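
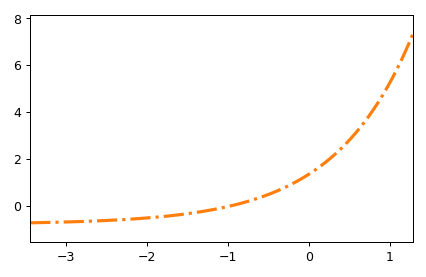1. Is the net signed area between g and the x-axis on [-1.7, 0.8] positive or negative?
positive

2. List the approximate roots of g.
-1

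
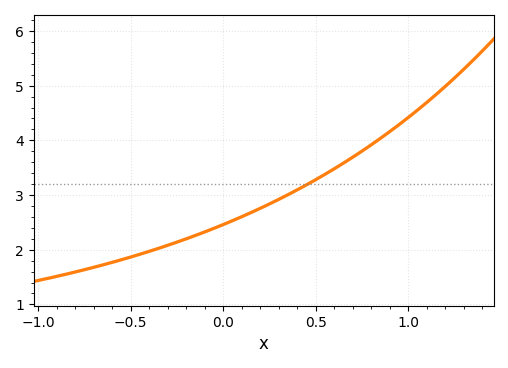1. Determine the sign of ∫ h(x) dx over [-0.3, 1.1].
positive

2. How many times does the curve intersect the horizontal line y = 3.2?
1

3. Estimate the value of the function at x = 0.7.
3.69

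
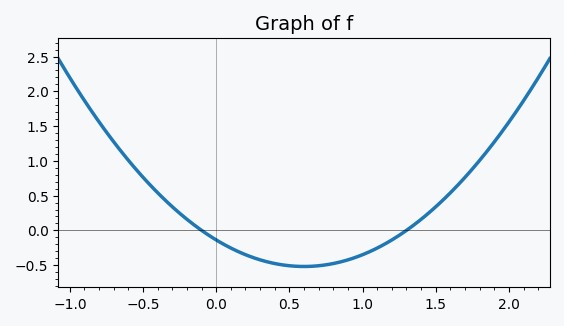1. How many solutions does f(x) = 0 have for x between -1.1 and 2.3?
2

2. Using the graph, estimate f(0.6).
-0.5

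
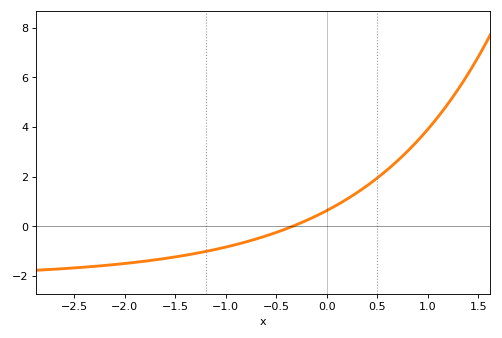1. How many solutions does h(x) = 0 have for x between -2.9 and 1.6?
1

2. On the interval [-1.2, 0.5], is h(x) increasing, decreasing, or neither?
increasing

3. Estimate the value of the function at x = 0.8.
3.02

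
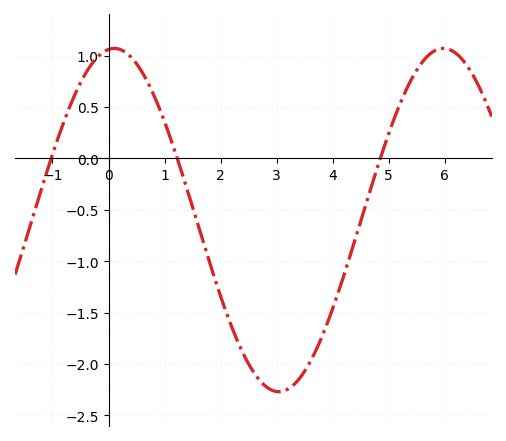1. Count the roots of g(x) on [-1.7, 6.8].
3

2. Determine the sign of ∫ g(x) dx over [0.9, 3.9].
negative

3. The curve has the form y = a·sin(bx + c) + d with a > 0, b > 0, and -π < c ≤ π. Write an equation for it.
y = 1.67sin(1.07x + 1.46) - 0.6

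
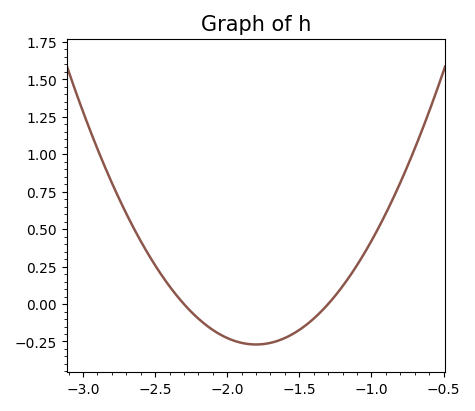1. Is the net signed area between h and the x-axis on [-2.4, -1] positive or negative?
negative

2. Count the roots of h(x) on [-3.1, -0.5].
2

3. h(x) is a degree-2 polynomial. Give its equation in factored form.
y = 1.08(x + 2.3)(x + 1.3)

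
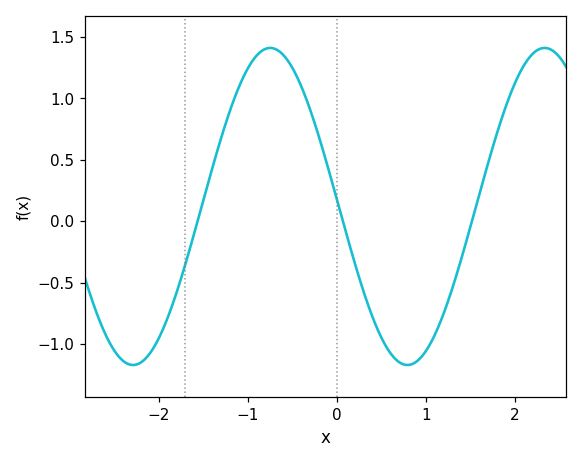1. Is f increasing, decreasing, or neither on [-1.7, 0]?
neither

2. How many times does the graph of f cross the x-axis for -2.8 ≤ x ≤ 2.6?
3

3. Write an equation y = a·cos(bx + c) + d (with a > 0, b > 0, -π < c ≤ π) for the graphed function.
y = 1.29cos(2.04x + 1.52) + 0.12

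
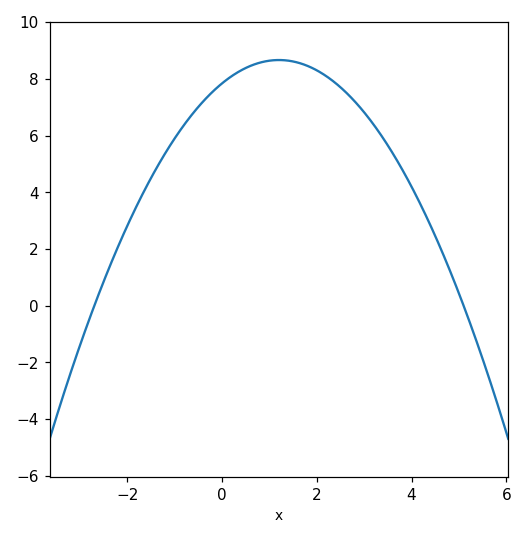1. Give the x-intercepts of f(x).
-2.8, 5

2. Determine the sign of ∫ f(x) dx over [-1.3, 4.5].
positive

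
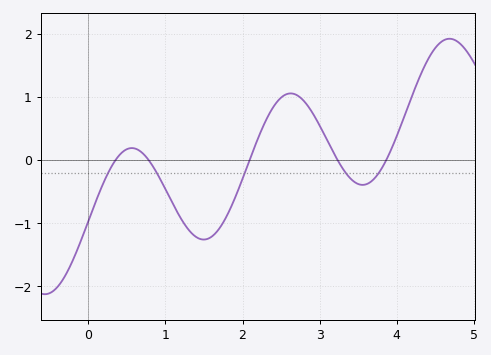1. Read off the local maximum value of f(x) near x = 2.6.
1.06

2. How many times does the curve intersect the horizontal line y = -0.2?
5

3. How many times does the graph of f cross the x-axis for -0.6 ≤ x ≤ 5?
5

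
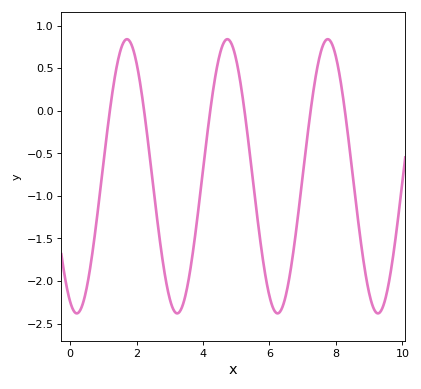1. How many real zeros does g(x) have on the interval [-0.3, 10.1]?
6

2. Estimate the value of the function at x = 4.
-0.7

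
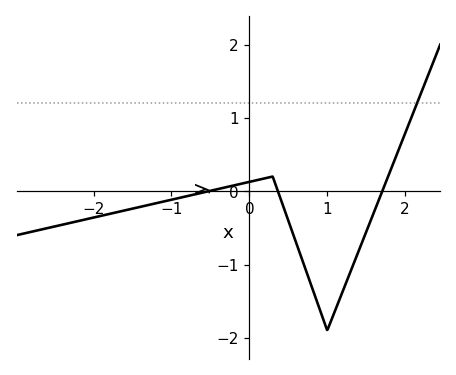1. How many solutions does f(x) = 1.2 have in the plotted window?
1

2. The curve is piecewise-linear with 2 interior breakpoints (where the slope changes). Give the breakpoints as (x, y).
(0.3, 0.2); (1, -1.9)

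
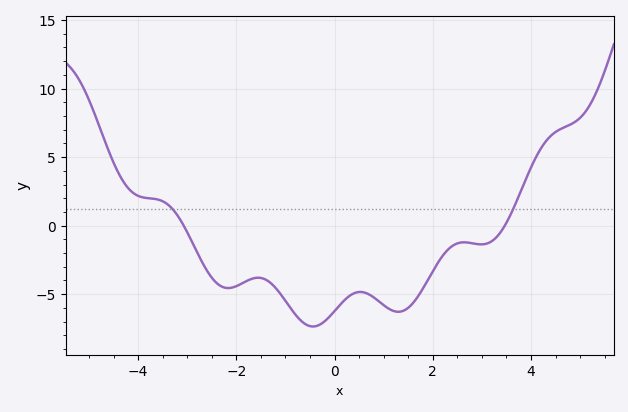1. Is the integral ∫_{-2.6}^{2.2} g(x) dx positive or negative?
negative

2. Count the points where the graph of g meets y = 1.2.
2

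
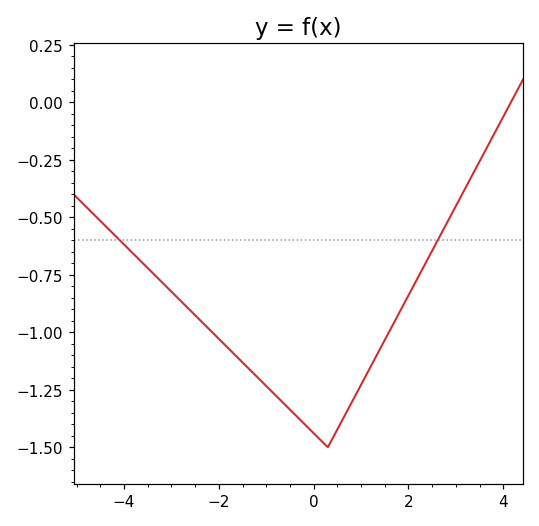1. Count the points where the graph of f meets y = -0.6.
2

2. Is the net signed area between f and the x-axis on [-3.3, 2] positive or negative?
negative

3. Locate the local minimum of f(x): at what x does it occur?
0.2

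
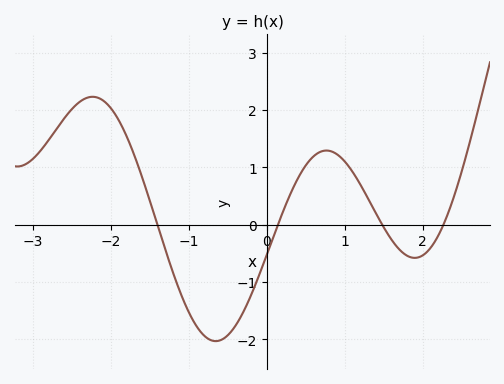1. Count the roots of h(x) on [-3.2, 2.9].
4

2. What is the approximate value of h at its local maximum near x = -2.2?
2.23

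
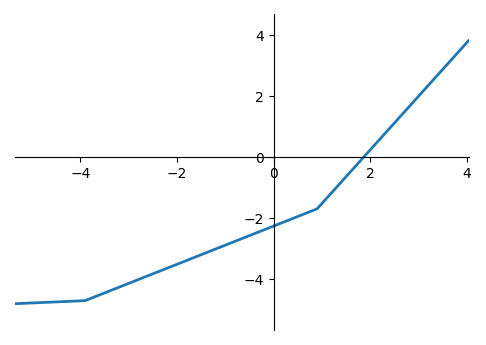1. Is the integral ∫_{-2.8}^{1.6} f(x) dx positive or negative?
negative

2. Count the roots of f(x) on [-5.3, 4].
1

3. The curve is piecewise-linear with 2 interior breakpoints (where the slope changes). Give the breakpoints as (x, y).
(-3.9, -4.7); (0.9, -1.7)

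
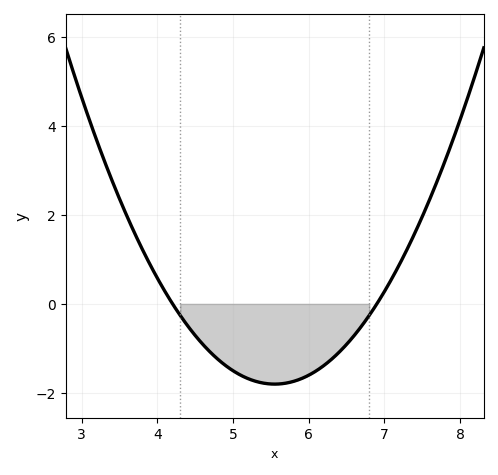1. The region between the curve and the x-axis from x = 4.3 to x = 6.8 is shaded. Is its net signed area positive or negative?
negative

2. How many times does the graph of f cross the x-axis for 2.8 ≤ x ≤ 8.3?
2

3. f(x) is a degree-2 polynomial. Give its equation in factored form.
y = 0.99(x - 4.2)(x - 6.9)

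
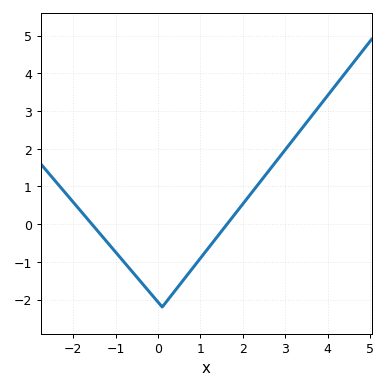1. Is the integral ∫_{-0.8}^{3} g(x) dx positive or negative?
negative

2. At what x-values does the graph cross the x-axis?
-1.6, 1.6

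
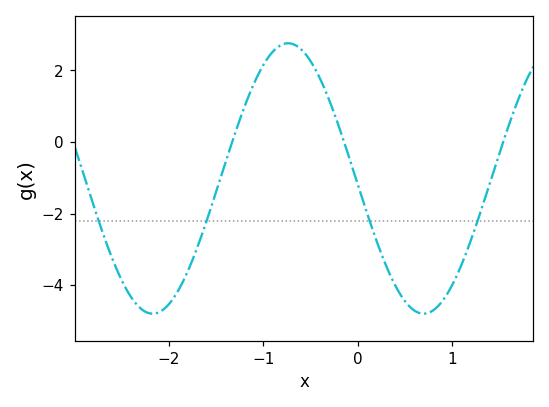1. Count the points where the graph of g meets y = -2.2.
4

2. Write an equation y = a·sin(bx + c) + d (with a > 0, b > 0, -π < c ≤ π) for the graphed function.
y = 3.78sin(2.19x - 3.1) - 1.02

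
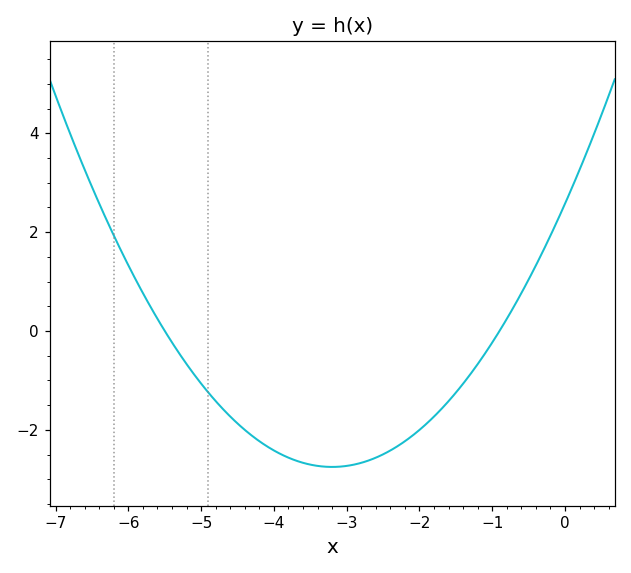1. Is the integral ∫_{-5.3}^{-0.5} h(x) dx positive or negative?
negative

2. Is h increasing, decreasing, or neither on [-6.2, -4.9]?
decreasing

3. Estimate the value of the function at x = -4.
-2.4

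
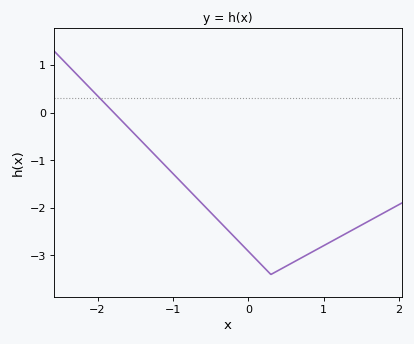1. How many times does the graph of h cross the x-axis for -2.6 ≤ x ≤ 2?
1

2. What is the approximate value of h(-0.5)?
-2.1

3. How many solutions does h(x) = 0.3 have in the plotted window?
1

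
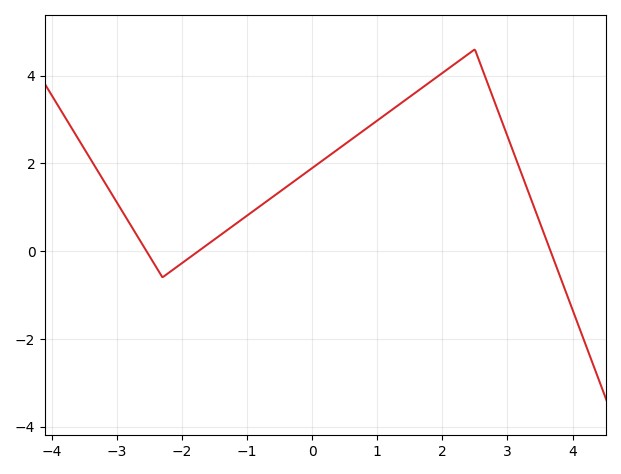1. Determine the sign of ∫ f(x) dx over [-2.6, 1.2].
positive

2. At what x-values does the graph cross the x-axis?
-2.55, -1.75, 3.66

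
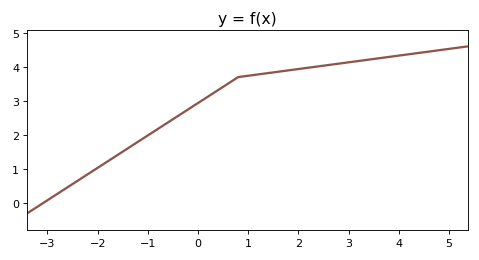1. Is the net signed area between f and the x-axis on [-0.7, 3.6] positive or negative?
positive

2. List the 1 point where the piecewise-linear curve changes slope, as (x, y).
(0.8, 3.7)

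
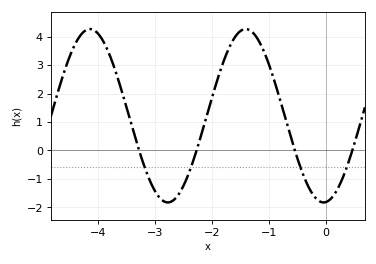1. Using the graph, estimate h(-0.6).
0.3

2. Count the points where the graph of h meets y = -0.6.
4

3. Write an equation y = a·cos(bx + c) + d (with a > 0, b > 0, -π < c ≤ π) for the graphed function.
y = 3.05cos(2.3x - 3) + 1.22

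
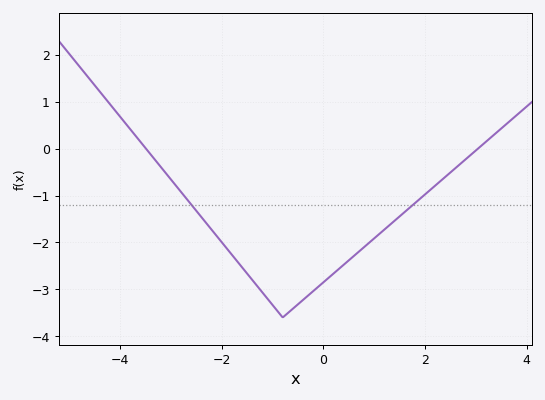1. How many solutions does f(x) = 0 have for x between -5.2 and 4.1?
2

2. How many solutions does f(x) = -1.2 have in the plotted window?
2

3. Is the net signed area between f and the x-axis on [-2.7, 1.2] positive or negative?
negative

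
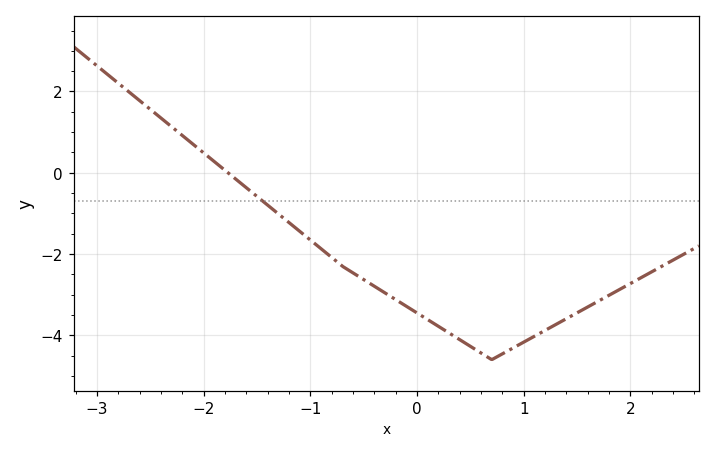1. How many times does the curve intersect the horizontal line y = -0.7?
1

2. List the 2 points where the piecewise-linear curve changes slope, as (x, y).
(-0.7, -2.3); (0.7, -4.6)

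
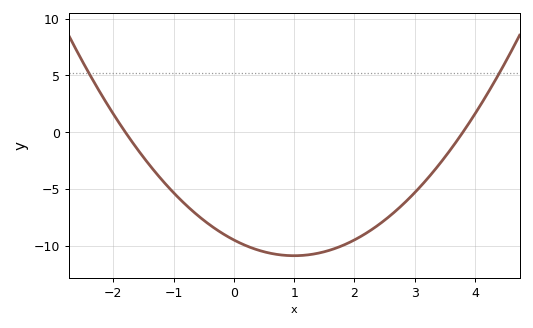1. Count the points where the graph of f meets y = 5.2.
2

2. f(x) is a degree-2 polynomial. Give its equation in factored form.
y = 1.39(x + 1.8)(x - 3.8)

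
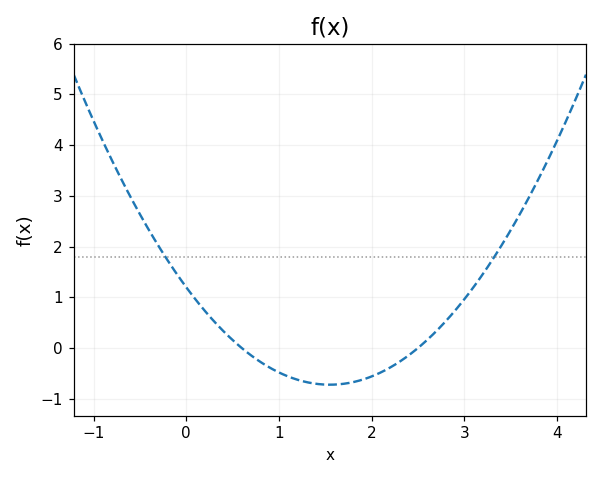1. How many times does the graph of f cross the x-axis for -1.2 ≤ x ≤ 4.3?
2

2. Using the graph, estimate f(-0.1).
1.5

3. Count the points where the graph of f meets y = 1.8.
2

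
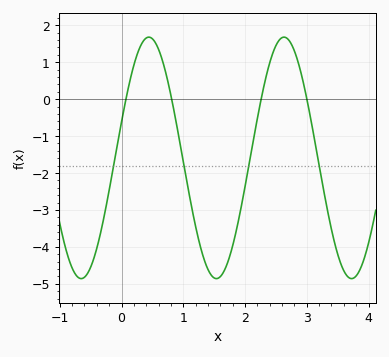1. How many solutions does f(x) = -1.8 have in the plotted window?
4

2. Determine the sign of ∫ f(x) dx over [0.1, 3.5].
negative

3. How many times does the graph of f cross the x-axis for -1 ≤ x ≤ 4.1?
4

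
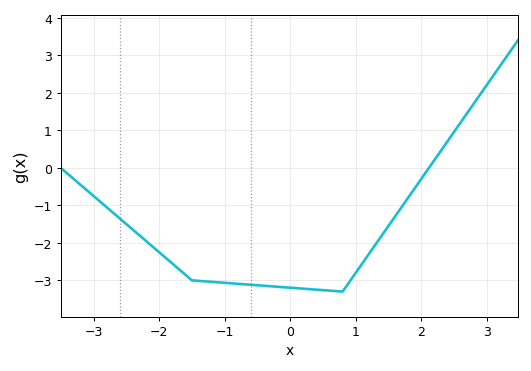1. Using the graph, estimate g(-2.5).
-1.5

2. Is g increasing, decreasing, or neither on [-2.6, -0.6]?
decreasing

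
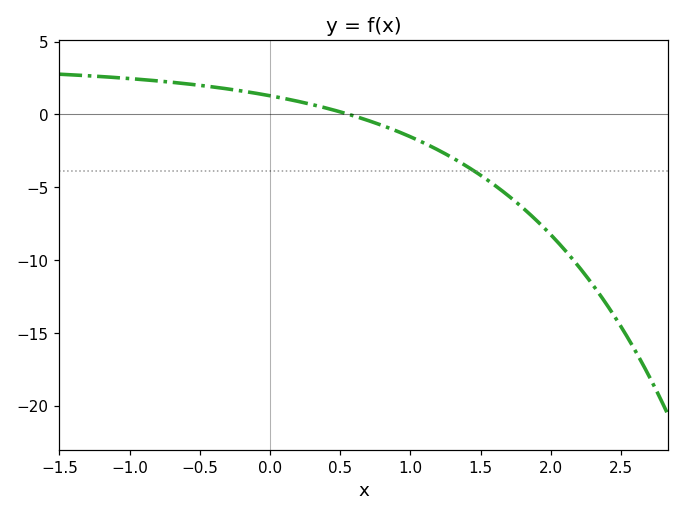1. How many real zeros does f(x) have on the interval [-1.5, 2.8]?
1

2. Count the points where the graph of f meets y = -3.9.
1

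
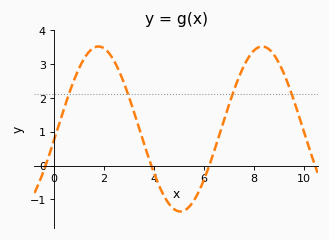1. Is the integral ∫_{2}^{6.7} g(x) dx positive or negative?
positive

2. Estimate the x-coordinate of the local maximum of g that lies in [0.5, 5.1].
1.8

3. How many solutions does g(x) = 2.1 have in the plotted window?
4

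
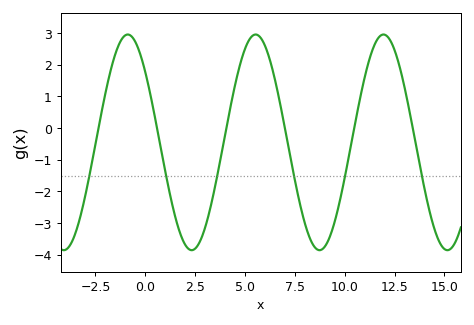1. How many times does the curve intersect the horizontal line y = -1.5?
6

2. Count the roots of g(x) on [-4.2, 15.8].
6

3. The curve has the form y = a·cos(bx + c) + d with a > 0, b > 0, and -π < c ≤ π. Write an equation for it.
y = 3.41cos(0.98x + 0.86) - 0.45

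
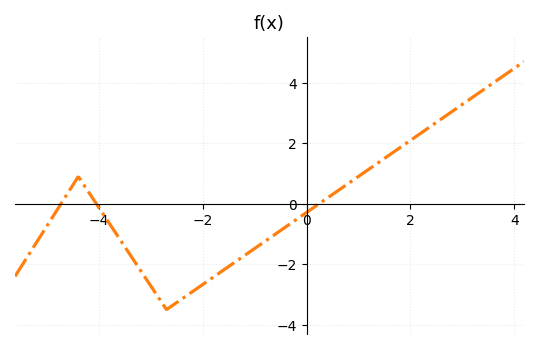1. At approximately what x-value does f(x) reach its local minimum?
-2.6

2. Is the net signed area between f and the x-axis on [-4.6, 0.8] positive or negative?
negative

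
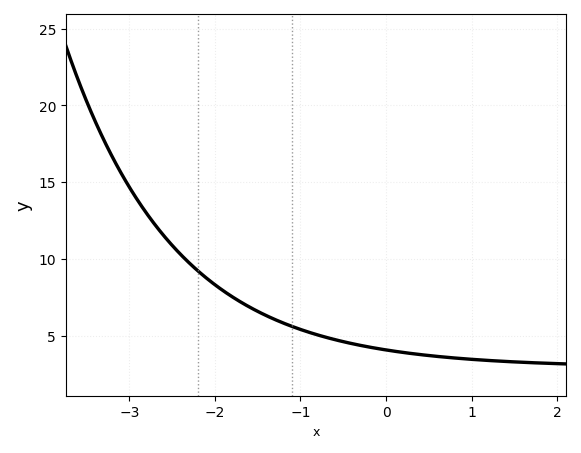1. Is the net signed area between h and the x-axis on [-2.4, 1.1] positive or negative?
positive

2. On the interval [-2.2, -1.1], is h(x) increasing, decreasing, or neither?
decreasing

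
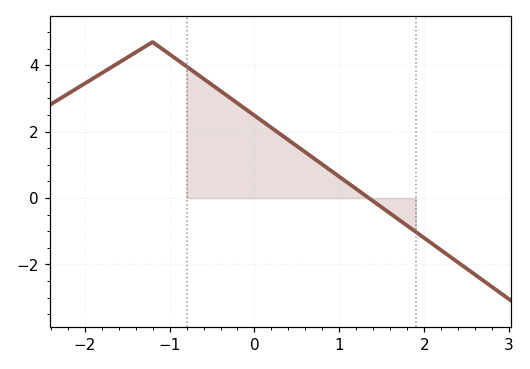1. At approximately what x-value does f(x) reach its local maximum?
-1.2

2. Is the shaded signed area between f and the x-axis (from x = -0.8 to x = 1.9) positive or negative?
positive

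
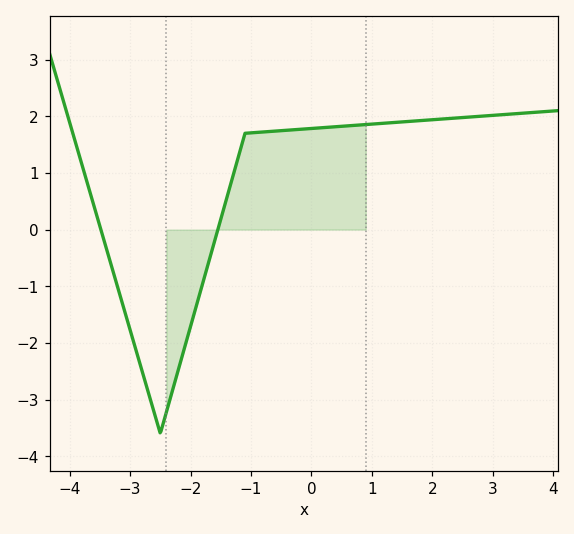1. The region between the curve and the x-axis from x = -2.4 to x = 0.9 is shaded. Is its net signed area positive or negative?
positive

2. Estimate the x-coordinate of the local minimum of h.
-2.4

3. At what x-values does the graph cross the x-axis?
-3.4, -1.6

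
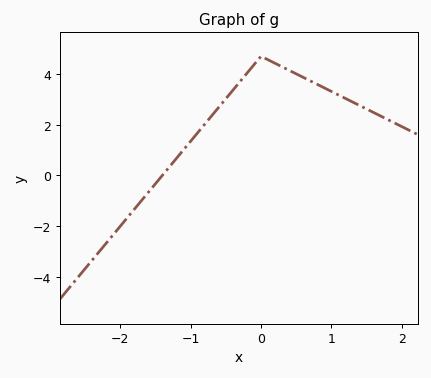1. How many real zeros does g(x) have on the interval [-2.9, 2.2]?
1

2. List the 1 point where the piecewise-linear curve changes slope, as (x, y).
(0, 4.7)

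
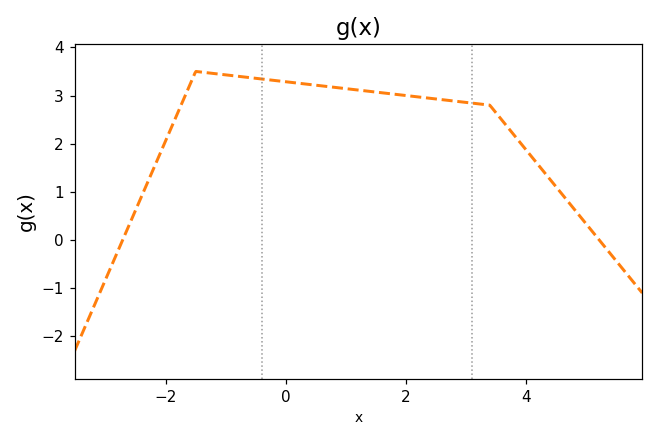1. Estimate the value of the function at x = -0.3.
3.3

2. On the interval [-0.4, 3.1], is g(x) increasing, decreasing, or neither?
decreasing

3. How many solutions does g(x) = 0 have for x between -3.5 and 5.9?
2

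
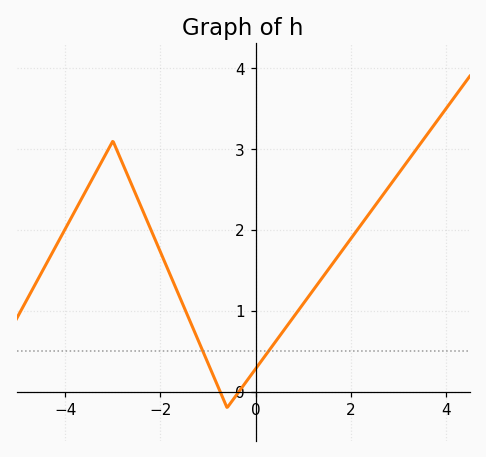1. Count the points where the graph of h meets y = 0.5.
2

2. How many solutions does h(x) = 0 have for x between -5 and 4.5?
2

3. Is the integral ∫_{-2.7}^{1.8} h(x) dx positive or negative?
positive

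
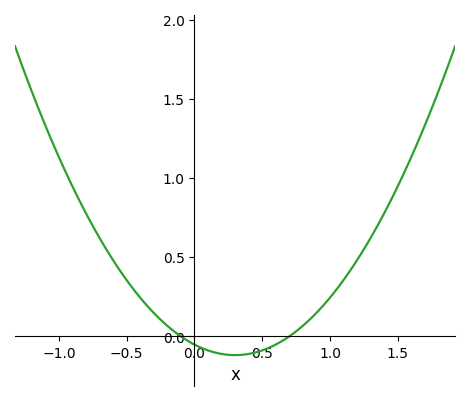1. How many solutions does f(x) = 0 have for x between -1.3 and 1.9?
2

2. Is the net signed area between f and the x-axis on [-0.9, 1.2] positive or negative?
positive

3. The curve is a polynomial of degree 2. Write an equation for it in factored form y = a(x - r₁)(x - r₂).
y = 0.74(x + 0.1)(x - 0.7)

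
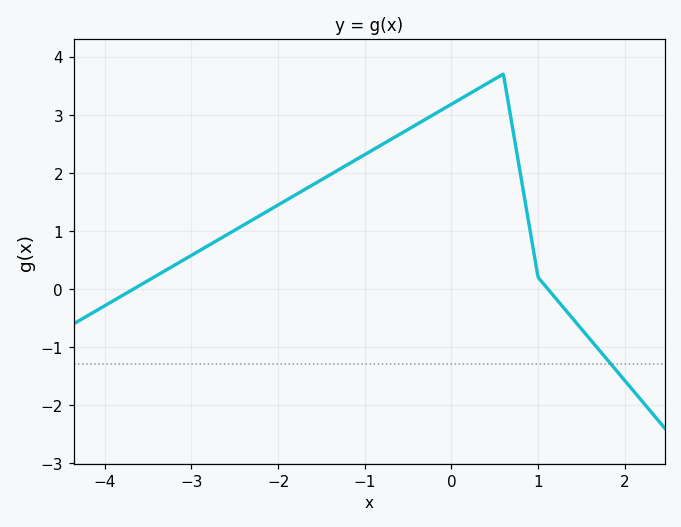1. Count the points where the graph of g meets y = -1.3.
1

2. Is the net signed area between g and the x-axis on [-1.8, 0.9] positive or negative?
positive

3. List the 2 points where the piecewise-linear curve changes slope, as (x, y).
(0.6, 3.7); (1, 0.2)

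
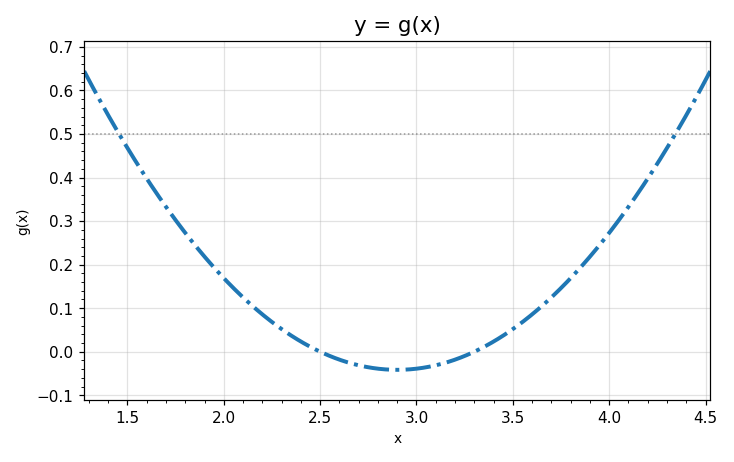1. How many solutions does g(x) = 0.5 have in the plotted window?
2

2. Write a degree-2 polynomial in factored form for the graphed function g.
y = 0.26(x - 2.5)(x - 3.3)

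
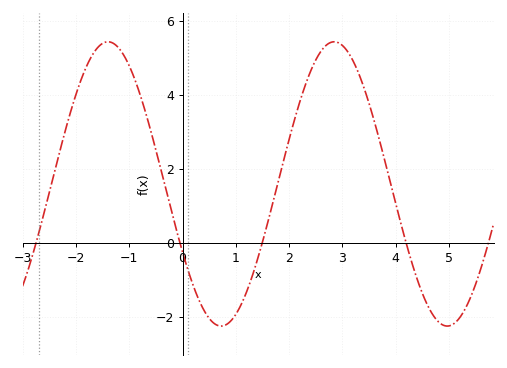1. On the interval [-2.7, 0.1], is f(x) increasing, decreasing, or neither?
neither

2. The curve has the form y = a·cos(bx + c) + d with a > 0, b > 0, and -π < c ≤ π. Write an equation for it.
y = 3.84cos(1.5x + 2.1) + 1.6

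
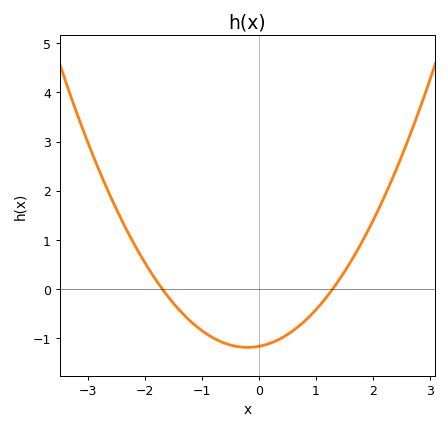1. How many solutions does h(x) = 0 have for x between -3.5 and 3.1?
2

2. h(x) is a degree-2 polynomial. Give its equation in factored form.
y = 0.53(x + 1.7)(x - 1.3)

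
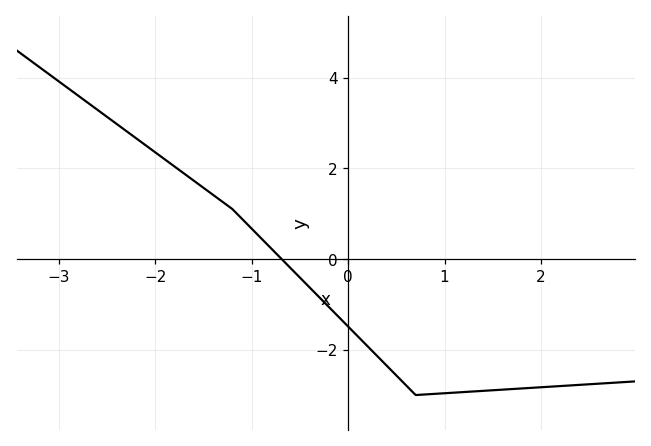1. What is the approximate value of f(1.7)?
-2.8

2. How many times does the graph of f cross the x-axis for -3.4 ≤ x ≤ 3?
1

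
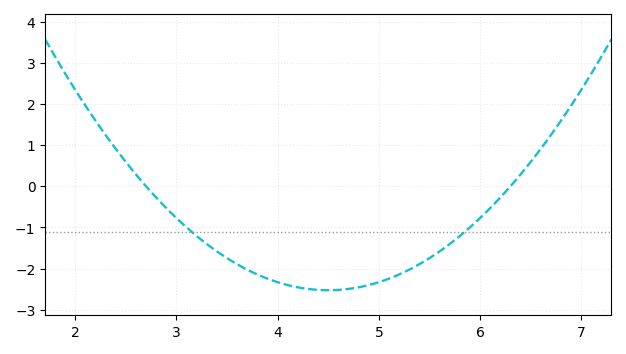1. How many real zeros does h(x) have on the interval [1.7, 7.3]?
2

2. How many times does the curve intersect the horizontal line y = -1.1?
2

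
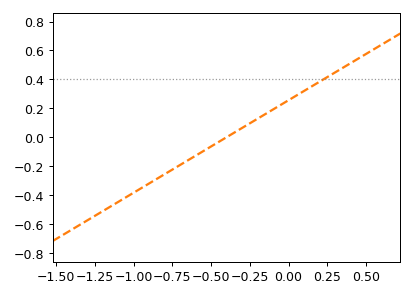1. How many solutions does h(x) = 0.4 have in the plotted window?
1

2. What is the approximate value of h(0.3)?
0.448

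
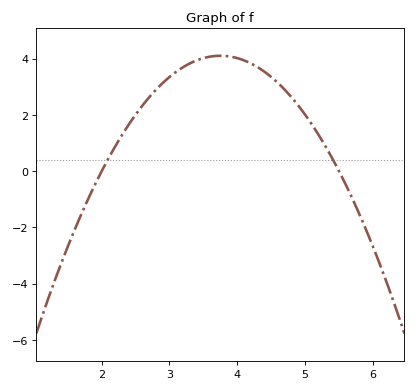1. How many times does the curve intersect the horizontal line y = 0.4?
2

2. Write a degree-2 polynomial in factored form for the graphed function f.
y = -1.34(x - 2)(x - 5.5)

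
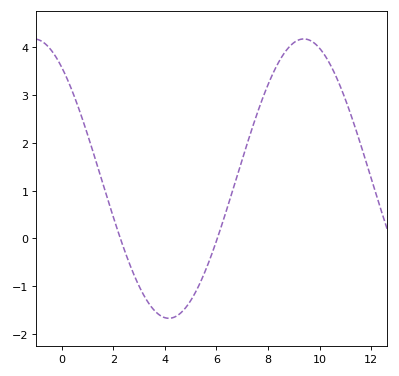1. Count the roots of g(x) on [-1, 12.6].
2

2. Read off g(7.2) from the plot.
2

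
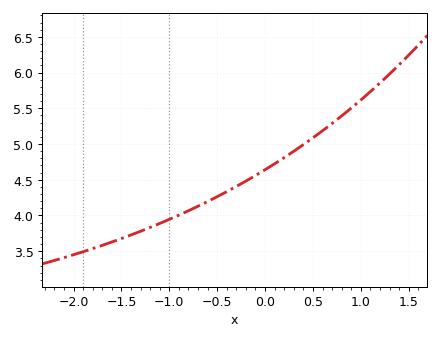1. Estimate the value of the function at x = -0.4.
4.33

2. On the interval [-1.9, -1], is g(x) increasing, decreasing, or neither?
increasing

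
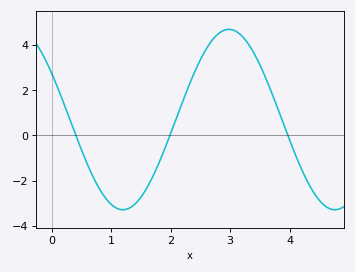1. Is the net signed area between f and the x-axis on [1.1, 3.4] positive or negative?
positive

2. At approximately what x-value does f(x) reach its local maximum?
2.98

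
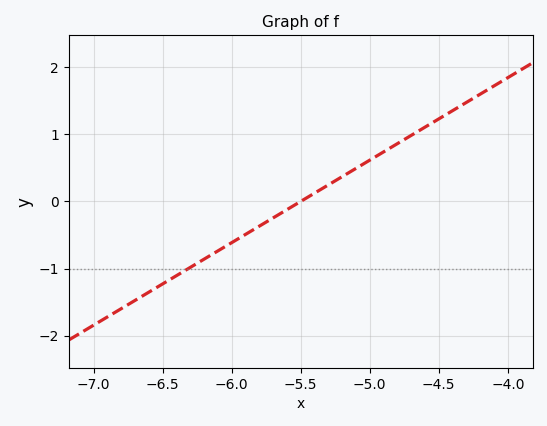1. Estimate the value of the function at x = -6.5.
-1.2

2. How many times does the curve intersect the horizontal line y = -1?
1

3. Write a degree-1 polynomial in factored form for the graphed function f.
y = 1.23(x + 5.5)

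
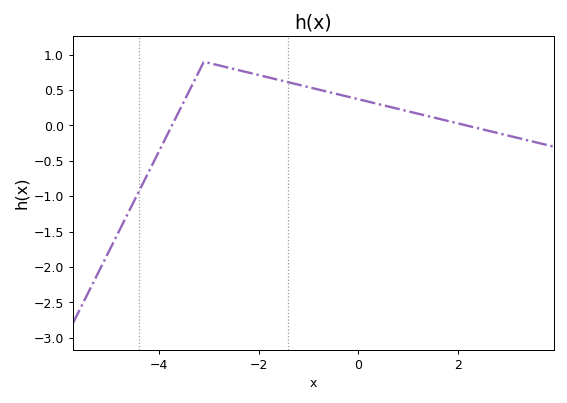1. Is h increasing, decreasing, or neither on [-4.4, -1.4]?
neither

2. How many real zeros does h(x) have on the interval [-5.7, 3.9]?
2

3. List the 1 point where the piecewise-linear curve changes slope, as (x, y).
(-3.1, 0.9)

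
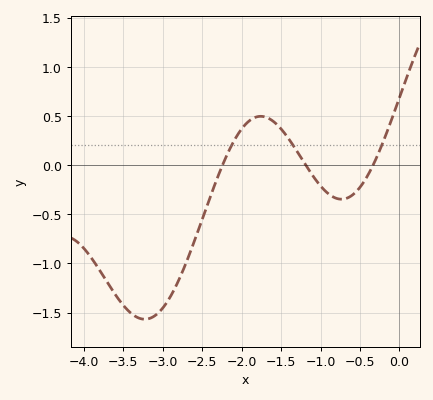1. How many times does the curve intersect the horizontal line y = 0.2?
3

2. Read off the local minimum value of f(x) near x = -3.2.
-1.57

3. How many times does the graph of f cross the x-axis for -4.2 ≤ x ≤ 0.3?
3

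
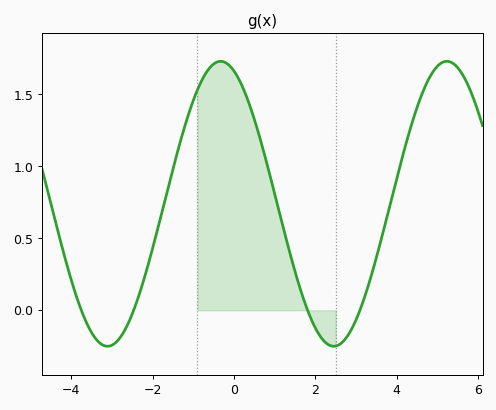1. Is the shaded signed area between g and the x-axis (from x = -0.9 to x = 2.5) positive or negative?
positive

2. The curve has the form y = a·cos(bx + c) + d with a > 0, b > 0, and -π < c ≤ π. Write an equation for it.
y = 0.99cos(1.1x + 0.37) + 0.74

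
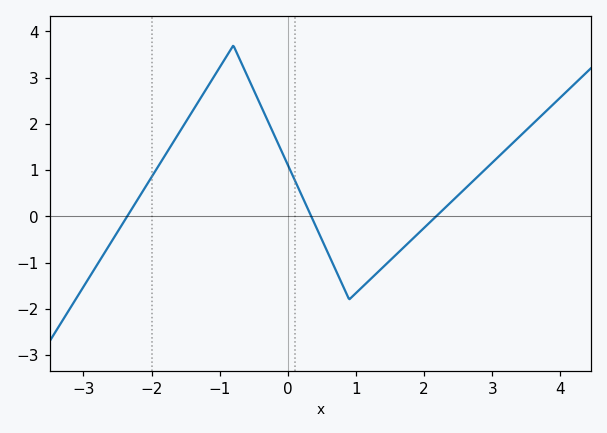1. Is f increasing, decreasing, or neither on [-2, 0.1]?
neither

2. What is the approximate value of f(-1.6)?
1.8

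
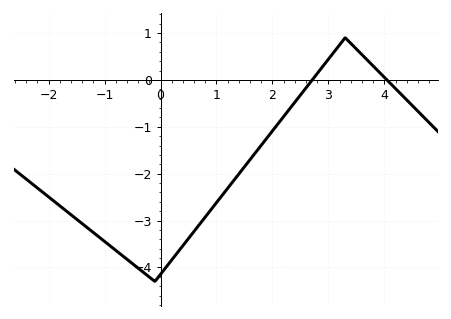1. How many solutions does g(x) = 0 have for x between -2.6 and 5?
2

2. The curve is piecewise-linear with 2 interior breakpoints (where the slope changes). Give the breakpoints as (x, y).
(-0.1, -4.3); (3.3, 0.9)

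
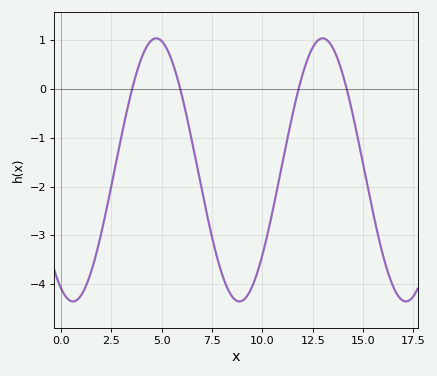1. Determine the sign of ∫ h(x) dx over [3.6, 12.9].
negative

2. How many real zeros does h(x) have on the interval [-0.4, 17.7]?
4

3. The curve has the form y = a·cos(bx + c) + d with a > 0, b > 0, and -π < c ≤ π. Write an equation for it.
y = 2.69cos(0.76x + 2.7) - 1.66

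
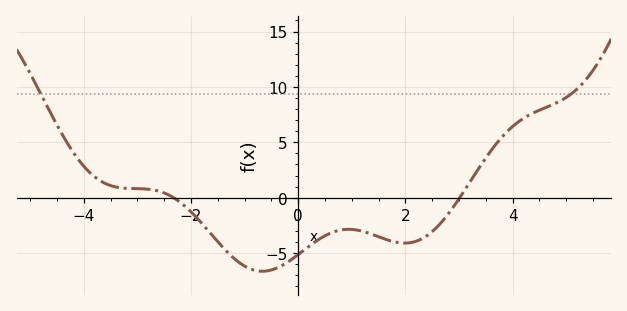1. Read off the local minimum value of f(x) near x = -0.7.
-6.64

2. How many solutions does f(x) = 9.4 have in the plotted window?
2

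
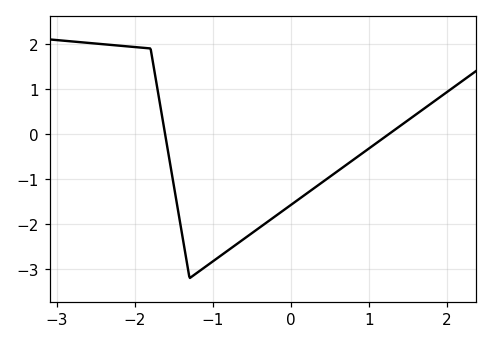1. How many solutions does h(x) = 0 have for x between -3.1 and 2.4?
2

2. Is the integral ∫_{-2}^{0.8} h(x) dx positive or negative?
negative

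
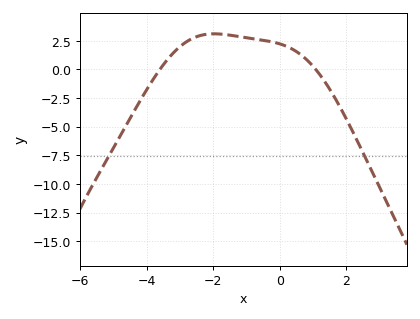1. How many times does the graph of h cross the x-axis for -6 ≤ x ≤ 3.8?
2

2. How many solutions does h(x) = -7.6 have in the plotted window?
2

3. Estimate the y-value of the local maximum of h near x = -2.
3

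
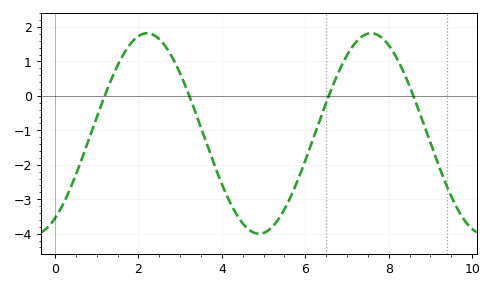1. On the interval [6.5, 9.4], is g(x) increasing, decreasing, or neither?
neither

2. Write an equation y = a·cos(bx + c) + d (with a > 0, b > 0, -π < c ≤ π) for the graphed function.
y = 2.91cos(1.17x - 2.58) - 1.09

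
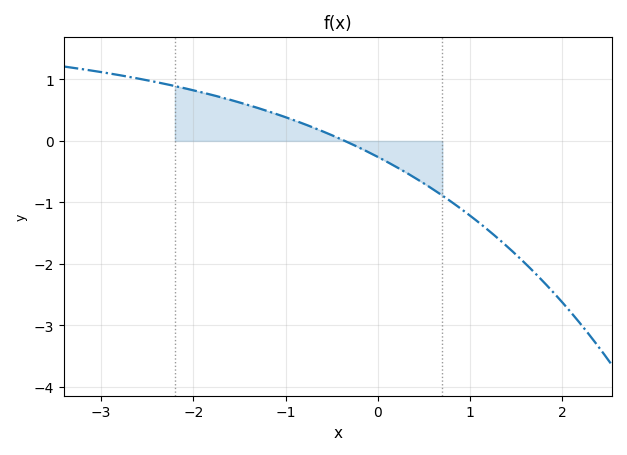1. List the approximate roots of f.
-0.4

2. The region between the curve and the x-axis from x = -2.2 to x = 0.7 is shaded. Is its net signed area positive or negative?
positive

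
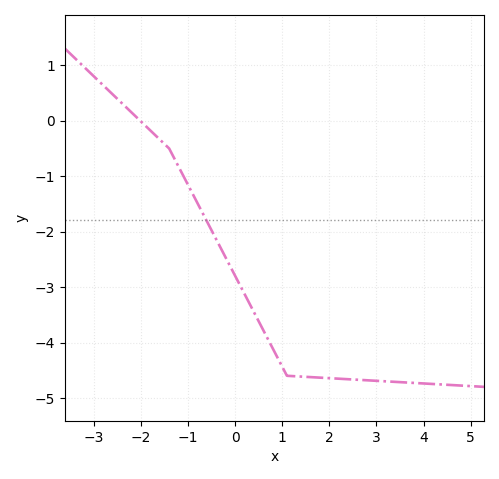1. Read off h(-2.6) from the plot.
0.476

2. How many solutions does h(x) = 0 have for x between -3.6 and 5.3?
1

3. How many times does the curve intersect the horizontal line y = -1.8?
1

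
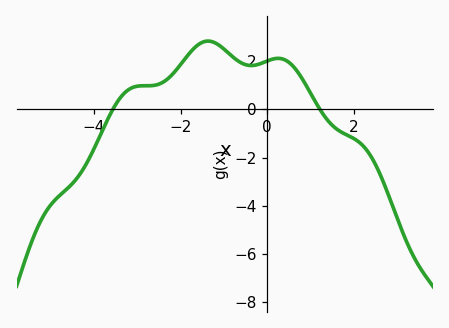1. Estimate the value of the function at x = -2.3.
1.2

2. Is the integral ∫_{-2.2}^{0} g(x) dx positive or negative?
positive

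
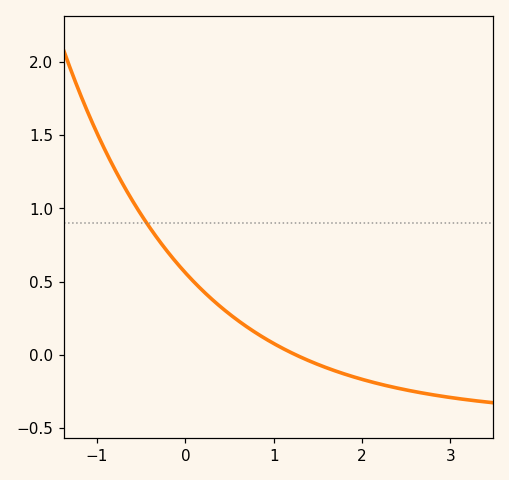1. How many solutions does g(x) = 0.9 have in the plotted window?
1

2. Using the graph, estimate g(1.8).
-0.15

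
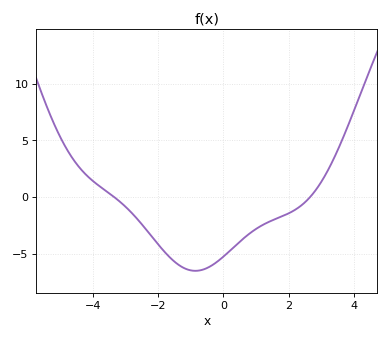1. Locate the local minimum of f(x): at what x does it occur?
-0.863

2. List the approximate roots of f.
-3.36, 2.66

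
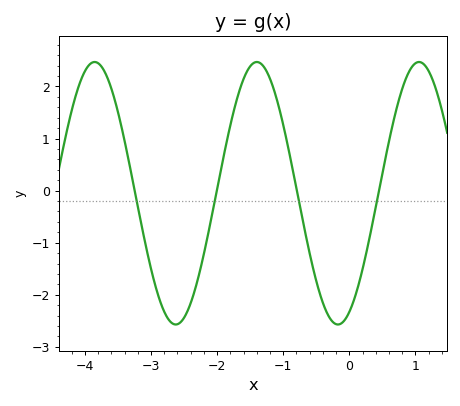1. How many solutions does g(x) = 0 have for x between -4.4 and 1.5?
4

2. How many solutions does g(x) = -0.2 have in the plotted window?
4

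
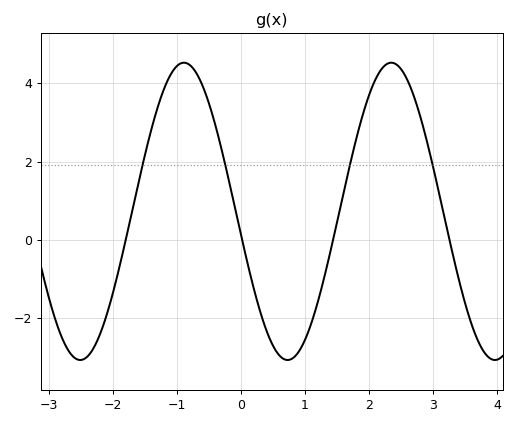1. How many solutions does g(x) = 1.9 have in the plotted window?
4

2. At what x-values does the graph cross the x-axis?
-1.8, 0.022, 1.44, 3.26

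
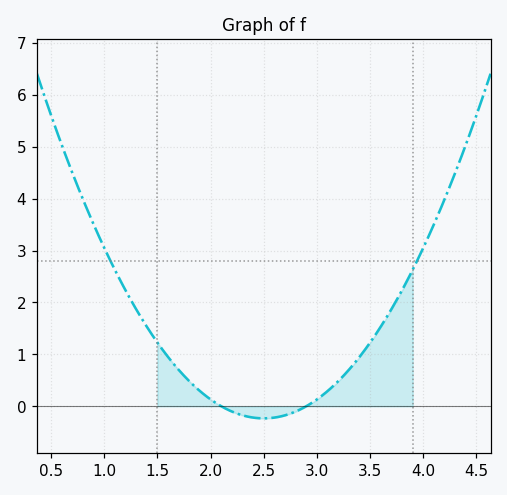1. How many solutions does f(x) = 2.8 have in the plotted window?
2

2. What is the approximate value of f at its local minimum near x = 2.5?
-0.2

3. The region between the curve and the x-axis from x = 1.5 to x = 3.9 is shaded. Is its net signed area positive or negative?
positive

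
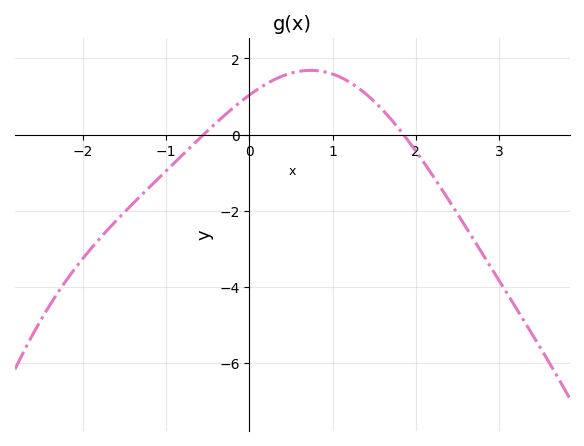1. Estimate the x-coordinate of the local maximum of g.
0.736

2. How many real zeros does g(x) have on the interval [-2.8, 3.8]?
2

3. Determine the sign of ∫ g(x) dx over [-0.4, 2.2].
positive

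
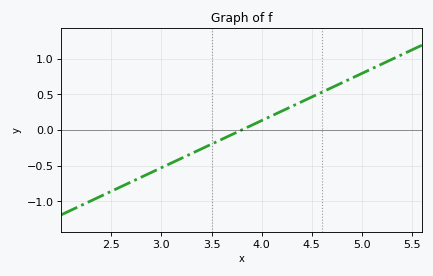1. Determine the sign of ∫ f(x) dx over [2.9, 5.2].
positive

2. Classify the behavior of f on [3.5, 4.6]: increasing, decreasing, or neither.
increasing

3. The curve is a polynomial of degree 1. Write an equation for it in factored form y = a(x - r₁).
y = 0.66(x - 3.8)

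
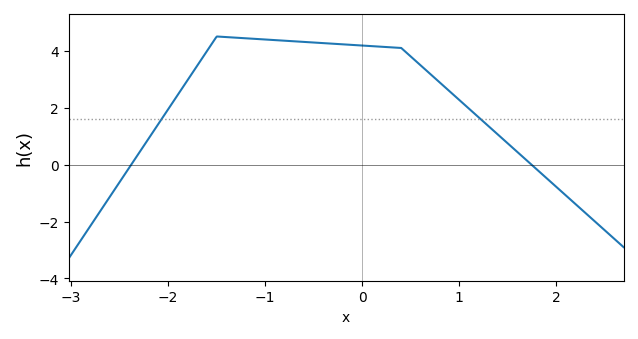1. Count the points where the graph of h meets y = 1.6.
2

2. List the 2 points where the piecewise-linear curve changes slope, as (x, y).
(-1.5, 4.5); (0.4, 4.1)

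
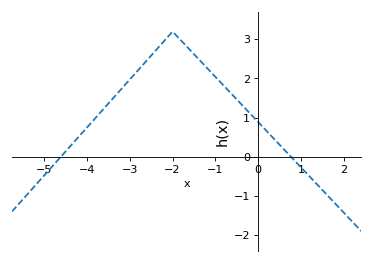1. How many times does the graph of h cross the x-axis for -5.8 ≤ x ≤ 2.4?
2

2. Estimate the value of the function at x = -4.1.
0.6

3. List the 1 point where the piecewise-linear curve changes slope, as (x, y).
(-2, 3.2)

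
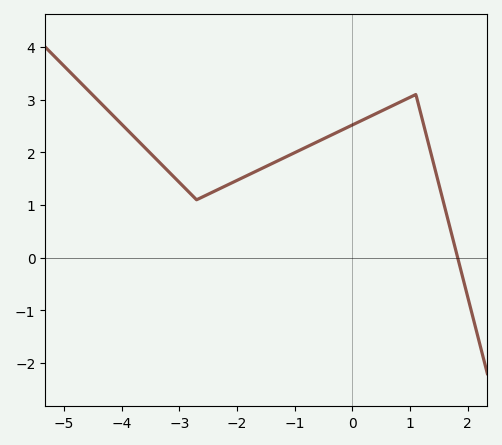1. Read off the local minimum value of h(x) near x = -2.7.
1.1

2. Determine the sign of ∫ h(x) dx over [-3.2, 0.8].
positive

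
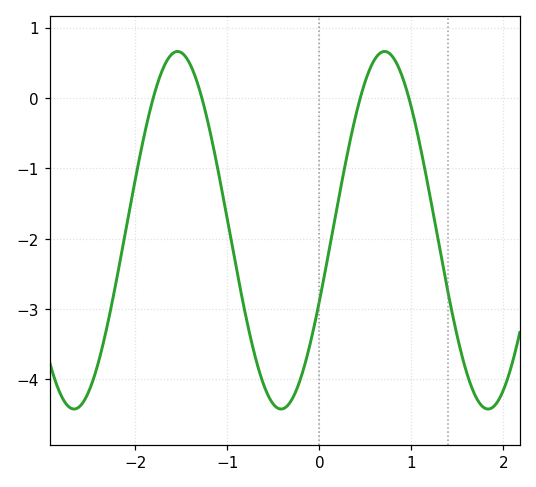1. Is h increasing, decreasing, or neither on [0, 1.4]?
neither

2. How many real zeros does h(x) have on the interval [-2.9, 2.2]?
4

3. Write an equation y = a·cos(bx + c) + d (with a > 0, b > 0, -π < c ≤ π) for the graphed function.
y = 2.54cos(2.79x - 1.98) - 1.88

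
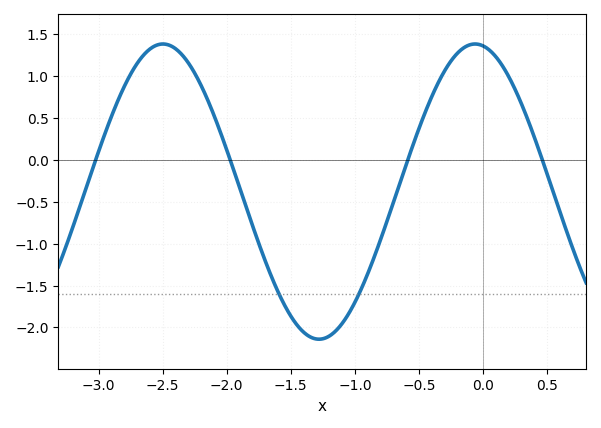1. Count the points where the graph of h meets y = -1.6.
2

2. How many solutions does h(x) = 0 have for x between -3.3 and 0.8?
4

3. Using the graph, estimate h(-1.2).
-2.1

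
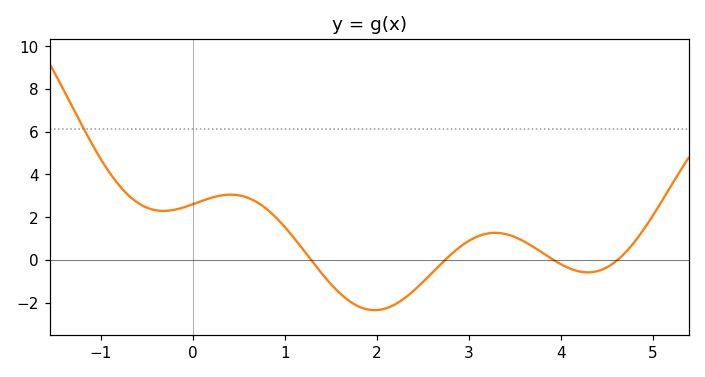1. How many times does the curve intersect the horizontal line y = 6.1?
1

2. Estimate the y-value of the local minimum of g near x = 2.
-2.35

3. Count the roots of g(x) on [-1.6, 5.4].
4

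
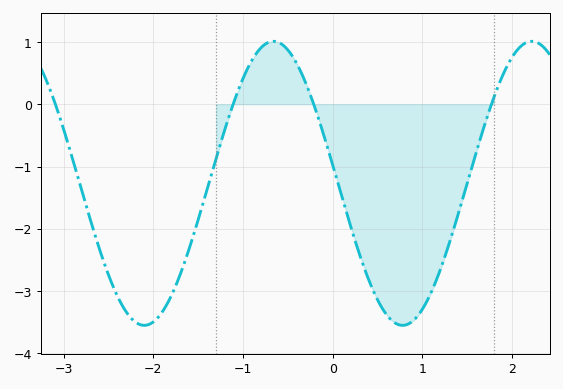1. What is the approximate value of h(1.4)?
-1.77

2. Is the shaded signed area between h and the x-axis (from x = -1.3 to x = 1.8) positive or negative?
negative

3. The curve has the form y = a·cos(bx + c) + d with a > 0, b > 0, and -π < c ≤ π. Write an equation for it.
y = 2.28cos(2.18x + 1.44) - 1.27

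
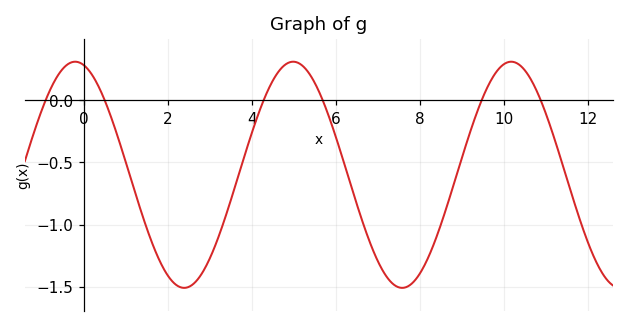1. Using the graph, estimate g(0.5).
-0.01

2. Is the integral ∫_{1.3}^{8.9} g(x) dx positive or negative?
negative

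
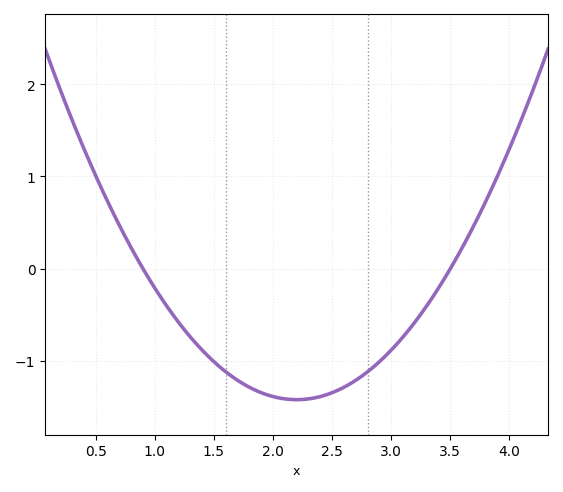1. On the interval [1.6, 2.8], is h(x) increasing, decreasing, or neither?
neither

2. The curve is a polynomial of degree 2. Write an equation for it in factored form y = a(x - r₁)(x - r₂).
y = 0.84(x - 0.9)(x - 3.5)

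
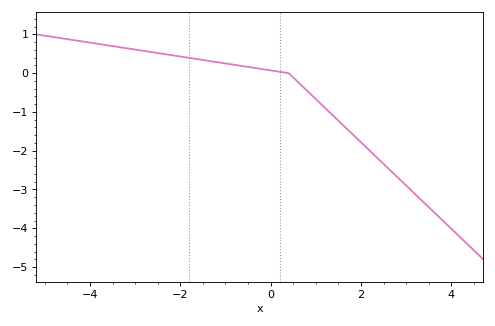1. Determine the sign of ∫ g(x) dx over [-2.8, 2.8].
negative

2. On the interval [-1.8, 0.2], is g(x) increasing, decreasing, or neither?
decreasing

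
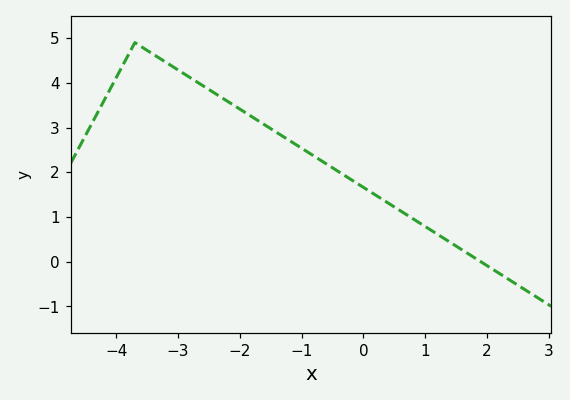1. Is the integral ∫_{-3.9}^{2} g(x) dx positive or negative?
positive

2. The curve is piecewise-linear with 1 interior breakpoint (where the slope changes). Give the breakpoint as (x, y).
(-3.7, 4.9)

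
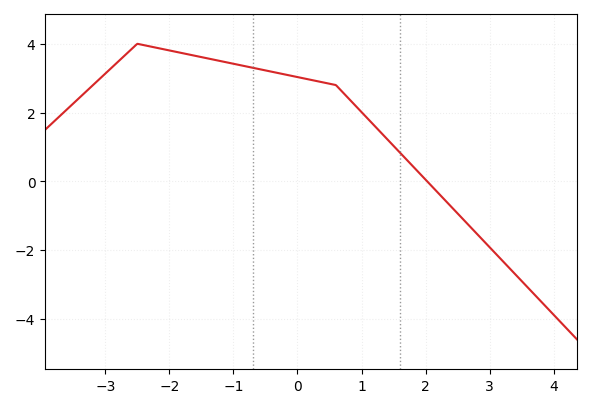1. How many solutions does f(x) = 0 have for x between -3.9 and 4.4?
1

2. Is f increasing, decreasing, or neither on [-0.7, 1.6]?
decreasing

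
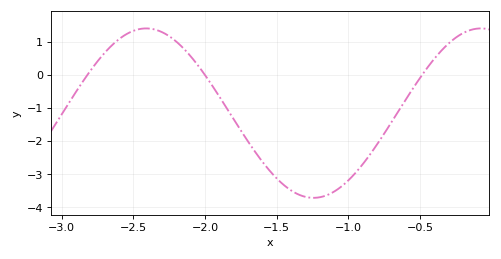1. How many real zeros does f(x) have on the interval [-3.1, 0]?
3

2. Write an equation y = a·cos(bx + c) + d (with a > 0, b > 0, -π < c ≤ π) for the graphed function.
y = 2.56cos(2.7x + 0.2) - 1.16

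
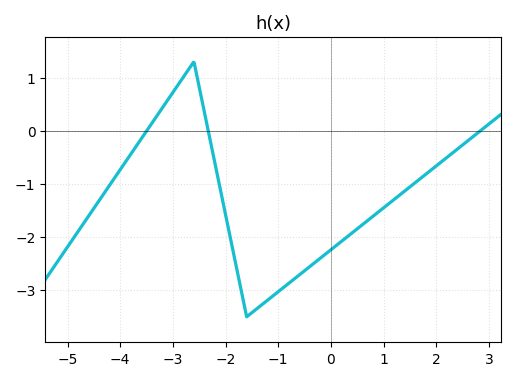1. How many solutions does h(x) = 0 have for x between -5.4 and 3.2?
3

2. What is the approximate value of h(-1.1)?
-3.1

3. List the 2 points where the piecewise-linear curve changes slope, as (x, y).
(-2.6, 1.3); (-1.6, -3.5)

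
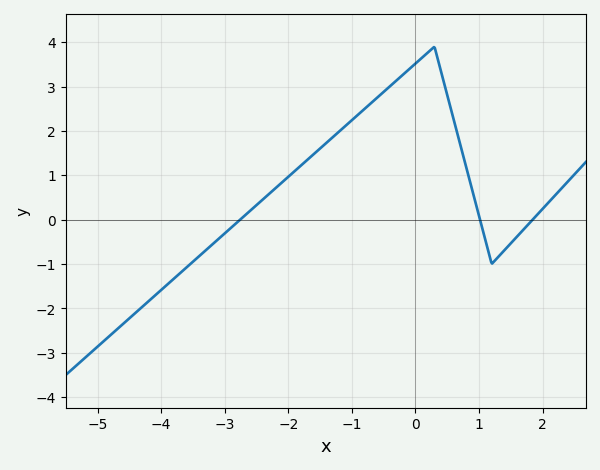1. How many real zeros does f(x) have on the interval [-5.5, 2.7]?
3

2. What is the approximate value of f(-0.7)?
2.6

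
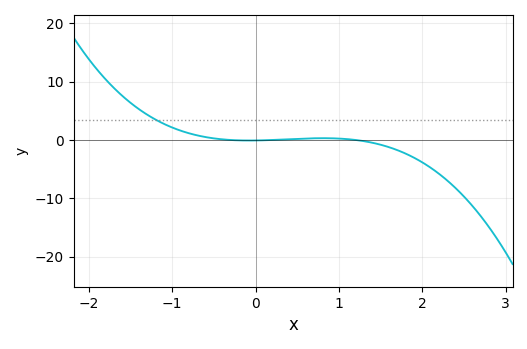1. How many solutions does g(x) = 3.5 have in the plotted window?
1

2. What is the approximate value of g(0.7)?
0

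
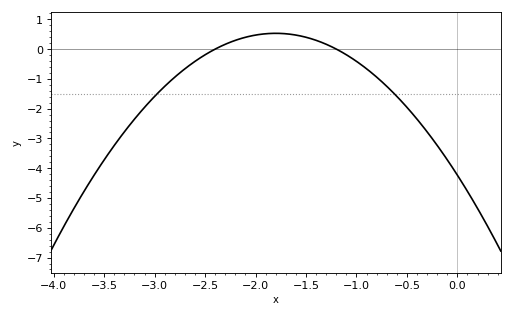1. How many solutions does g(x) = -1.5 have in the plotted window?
2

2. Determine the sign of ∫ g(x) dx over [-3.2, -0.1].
negative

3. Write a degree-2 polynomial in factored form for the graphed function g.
y = -1.47(x + 2.4)(x + 1.2)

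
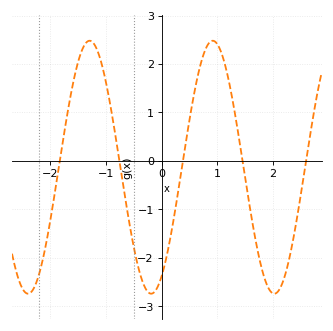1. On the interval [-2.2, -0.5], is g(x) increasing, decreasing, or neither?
neither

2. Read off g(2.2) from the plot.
-2.43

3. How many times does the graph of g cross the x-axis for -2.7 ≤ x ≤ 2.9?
5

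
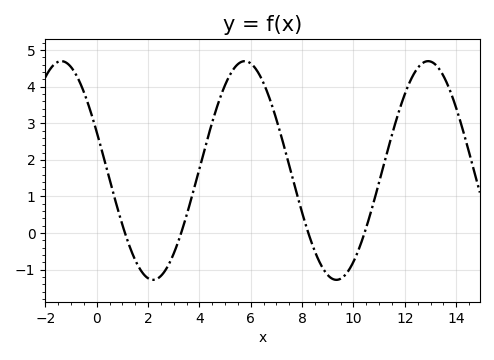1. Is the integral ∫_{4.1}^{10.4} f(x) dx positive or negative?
positive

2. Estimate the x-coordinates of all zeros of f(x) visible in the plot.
1.1, 3.29, 8.24, 10.4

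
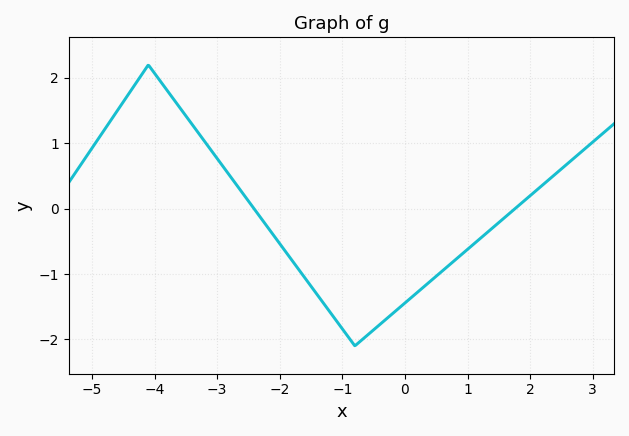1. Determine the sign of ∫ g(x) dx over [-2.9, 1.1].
negative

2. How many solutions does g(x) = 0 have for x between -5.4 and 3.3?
2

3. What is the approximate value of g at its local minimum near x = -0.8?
-2.1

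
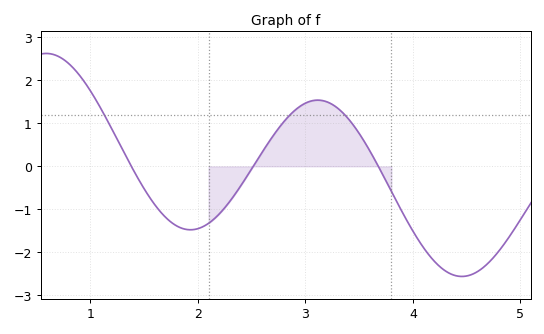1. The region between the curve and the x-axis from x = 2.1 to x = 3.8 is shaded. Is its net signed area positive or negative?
positive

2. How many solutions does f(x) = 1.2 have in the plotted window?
3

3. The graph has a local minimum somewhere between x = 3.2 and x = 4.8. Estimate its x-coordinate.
4.46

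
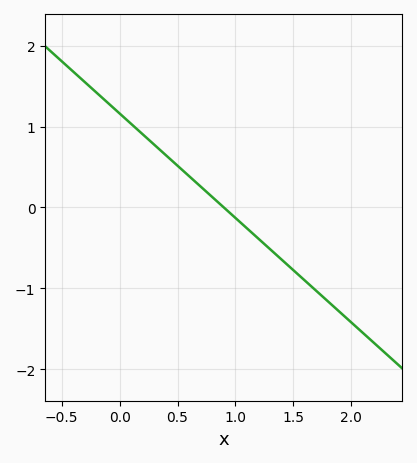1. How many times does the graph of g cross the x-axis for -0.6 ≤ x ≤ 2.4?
1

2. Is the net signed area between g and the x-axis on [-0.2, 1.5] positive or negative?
positive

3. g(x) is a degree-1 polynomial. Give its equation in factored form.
y = -1.29(x - 0.9)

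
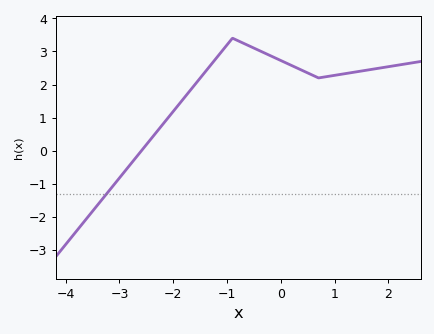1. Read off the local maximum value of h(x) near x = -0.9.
3.4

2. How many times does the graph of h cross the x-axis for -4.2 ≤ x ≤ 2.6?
1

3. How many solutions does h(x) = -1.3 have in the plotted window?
1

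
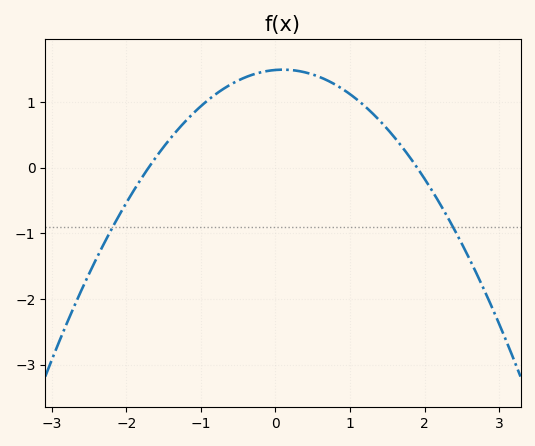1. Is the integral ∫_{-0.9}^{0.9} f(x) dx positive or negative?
positive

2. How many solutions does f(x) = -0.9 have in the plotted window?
2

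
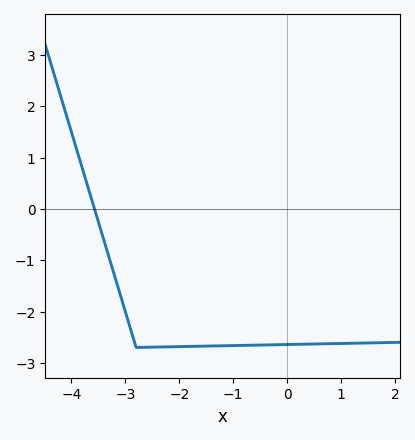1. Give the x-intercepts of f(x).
-3.57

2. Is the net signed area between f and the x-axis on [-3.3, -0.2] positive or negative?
negative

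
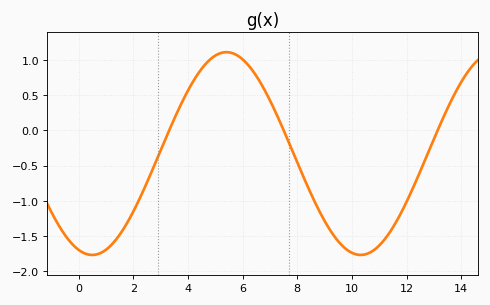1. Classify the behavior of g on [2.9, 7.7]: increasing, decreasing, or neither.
neither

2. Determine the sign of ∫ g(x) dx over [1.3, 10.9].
negative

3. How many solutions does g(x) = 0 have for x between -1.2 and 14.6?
3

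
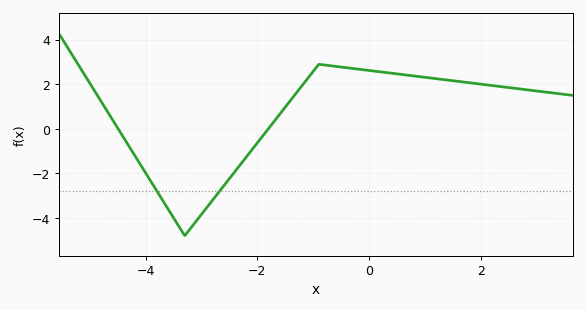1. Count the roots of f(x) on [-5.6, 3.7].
2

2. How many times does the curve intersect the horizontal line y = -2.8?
2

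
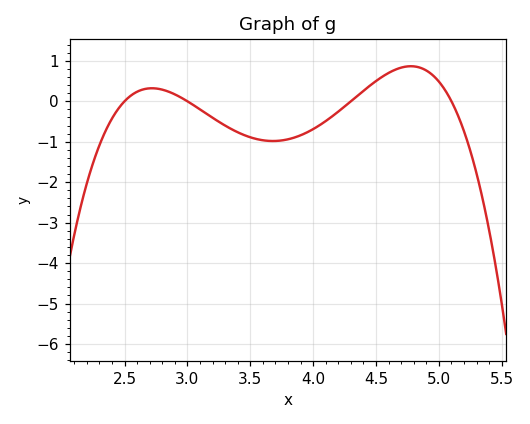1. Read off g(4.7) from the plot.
0.8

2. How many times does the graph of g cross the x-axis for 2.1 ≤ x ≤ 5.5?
4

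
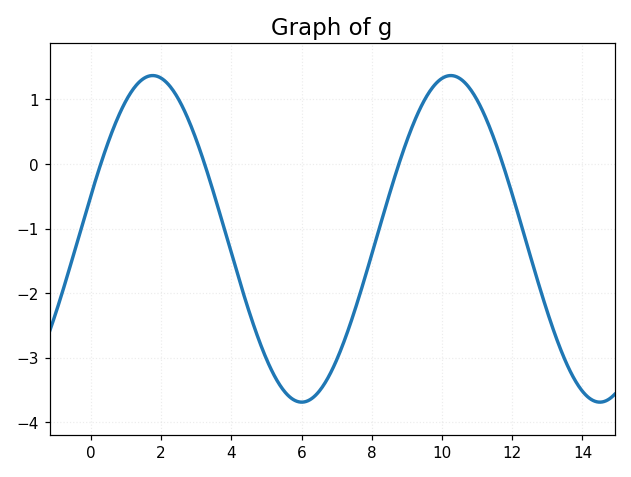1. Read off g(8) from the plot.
-1.4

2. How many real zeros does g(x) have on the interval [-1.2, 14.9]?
4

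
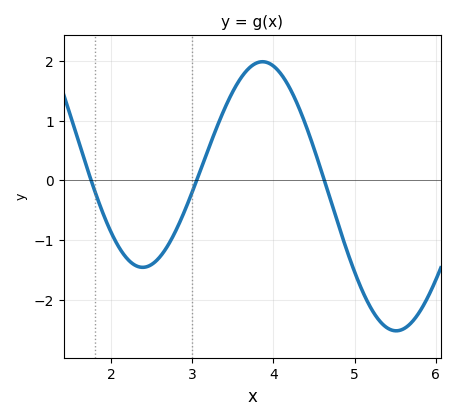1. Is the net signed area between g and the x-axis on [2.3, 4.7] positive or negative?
positive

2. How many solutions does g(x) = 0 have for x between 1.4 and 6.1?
3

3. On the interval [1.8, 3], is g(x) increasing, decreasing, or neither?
neither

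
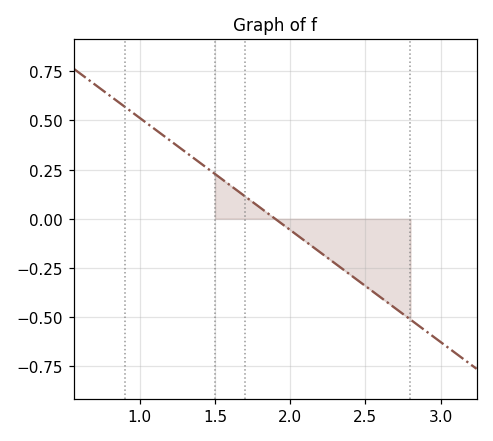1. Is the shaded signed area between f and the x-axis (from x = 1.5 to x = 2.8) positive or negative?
negative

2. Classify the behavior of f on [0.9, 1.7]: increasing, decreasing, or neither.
decreasing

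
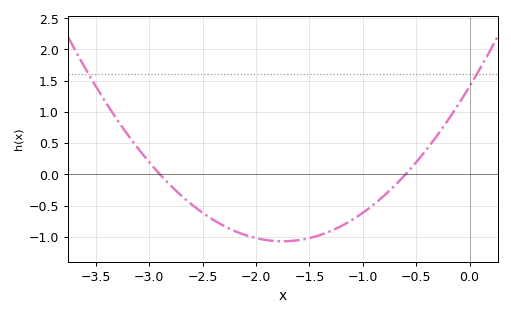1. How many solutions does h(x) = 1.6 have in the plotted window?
2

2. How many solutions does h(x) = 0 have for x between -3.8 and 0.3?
2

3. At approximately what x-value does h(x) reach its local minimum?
-1.75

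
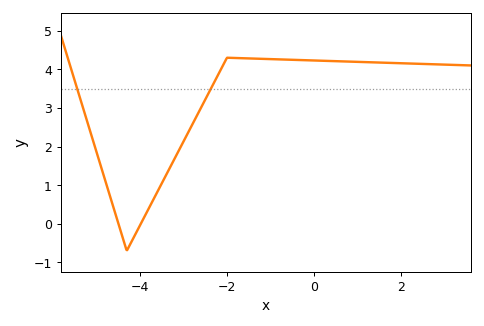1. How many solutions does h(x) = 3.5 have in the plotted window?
2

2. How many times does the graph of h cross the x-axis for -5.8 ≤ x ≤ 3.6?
2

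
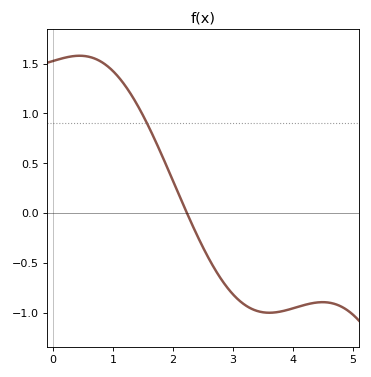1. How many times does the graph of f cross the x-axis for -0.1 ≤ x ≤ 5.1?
1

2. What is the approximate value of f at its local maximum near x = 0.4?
1.58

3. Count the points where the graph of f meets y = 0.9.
1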